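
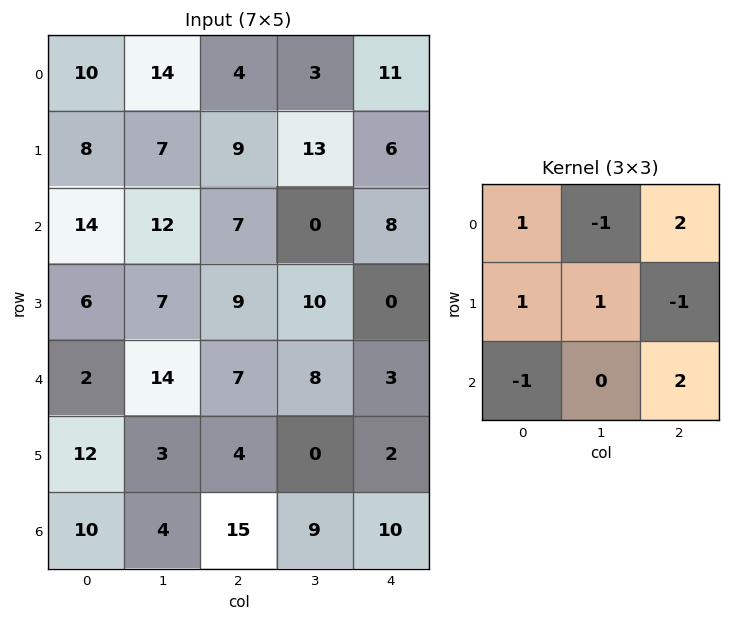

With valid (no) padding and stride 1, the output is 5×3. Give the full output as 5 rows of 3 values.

10 7 48
50 56 -2
32 13 41
22 28 11
33 44 12

Output[0,0]: The receptive field on the input at this output position is [10 14 4 / 8 7 9 / 14 12 7]. Elementwise product with the kernel and sum: 10·1 + 14·-1 + 4·2 + 8·1 + 7·1 + 9·-1 + 14·-1 + 7·2.
Output[0,1]: The receptive field on the input at this output position is [14 4 3 / 7 9 13 / 12 7 0]. Elementwise product with the kernel and sum: 14·1 + 4·-1 + 3·2 + 7·1 + 9·1 + 13·-1 + 12·-1 + 0·2.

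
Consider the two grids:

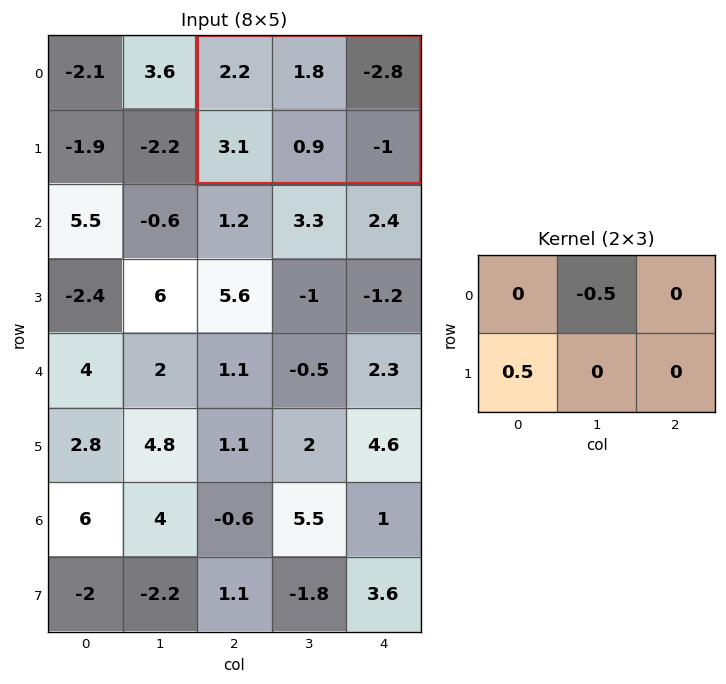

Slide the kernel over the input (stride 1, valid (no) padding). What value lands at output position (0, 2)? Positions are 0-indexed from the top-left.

The receptive field on the input at this output position is [2.2 1.8 -2.8 / 3.1 0.9 -1]. Elementwise product with the kernel and sum: 1.8·-0.5 + 3.1·0.5.

0.65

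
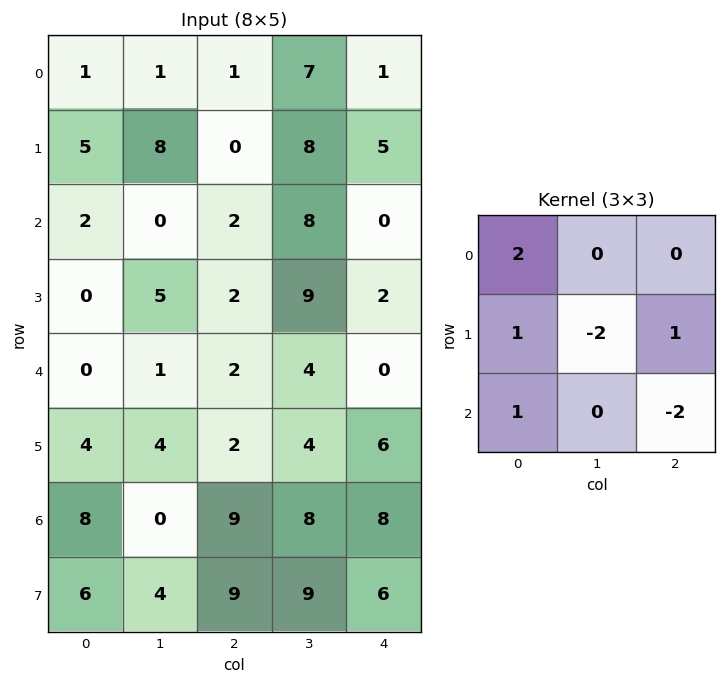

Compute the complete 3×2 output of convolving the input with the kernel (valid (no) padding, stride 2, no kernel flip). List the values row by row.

-11 -7
-8 -8
-12 -3

Output[0,0]: The receptive field on the input at this output position is [1 1 1 / 5 8 0 / 2 0 2]. Elementwise product with the kernel and sum: 1·2 + 5·1 + 8·-2 + 0·1 + 2·1 + 2·-2.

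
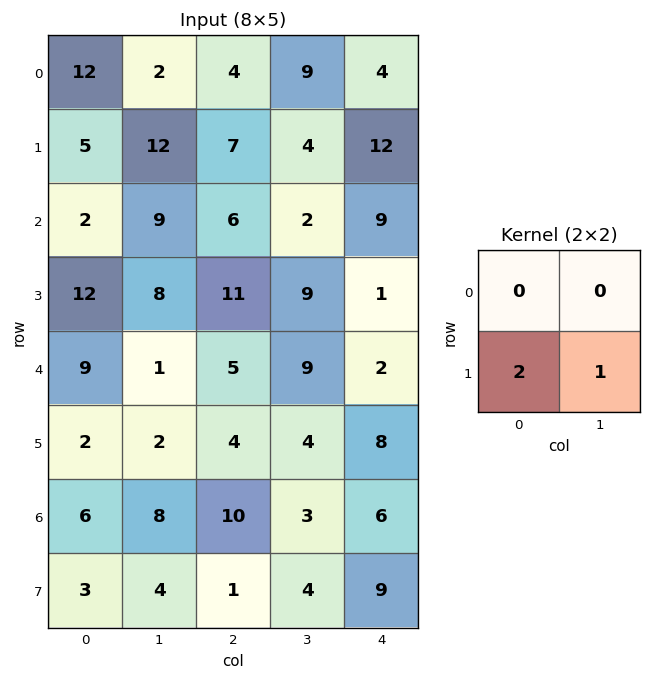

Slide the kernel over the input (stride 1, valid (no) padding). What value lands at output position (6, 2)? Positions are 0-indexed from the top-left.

6

The receptive field on the input at this output position is [10 3 / 1 4]. Elementwise product with the kernel and sum: 1·2 + 4·1.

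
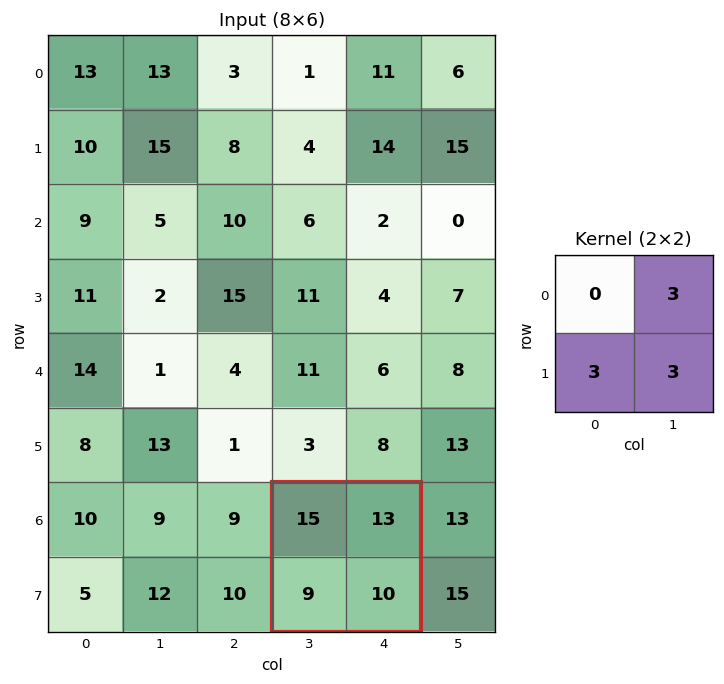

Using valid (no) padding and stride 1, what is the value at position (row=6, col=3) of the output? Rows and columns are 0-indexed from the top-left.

96

The receptive field on the input at this output position is [15 13 / 9 10]. Elementwise product with the kernel and sum: 13·3 + 9·3 + 10·3.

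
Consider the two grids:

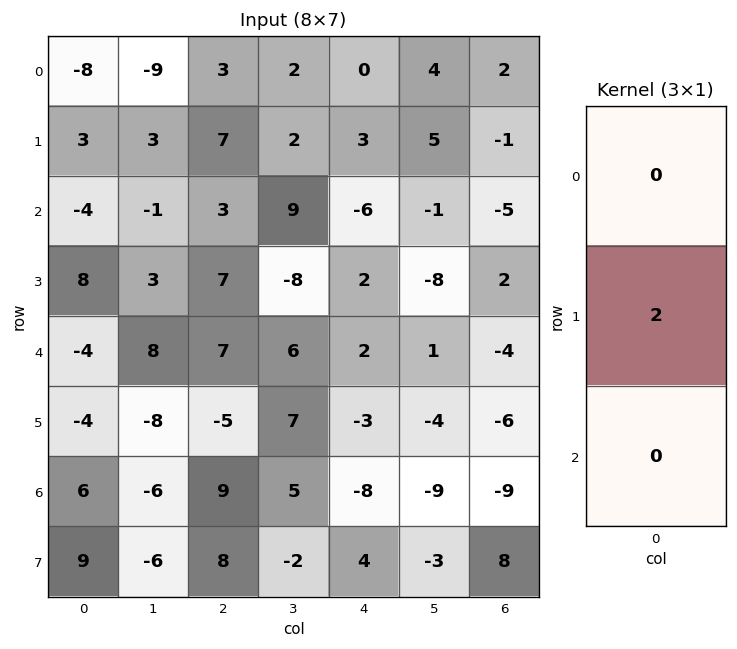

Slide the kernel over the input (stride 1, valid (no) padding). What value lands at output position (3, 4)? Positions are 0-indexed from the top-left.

The receptive field on the input at this output position is [2 / 2 / -3]. Elementwise product with the kernel and sum: 2·2.

4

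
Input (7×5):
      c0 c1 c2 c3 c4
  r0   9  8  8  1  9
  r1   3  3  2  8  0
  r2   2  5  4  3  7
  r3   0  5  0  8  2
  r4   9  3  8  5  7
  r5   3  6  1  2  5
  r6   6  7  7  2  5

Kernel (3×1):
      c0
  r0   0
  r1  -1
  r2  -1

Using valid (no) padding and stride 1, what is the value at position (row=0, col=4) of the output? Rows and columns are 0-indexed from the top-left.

-7

The receptive field on the input at this output position is [9 / 0 / 7]. Elementwise product with the kernel and sum: 0·-1 + 7·-1.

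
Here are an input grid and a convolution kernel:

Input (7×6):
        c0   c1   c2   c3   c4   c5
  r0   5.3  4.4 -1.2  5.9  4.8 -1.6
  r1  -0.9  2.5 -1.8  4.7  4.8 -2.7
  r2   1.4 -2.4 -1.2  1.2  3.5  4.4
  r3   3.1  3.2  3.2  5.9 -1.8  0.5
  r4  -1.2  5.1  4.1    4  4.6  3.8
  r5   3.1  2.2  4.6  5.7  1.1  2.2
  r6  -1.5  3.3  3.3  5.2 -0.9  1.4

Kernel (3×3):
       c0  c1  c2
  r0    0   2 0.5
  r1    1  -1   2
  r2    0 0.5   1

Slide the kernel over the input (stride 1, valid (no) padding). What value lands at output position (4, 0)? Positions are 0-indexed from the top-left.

27.3

The receptive field on the input at this output position is [-1.2 5.1 4.1 / 3.1 2.2 4.6 / -1.5 3.3 3.3]. Elementwise product with the kernel and sum: 5.1·2 + 4.1·0.5 + 3.1·1 + 2.2·-1 + 4.6·2 + 3.3·0.5 + 3.3·1.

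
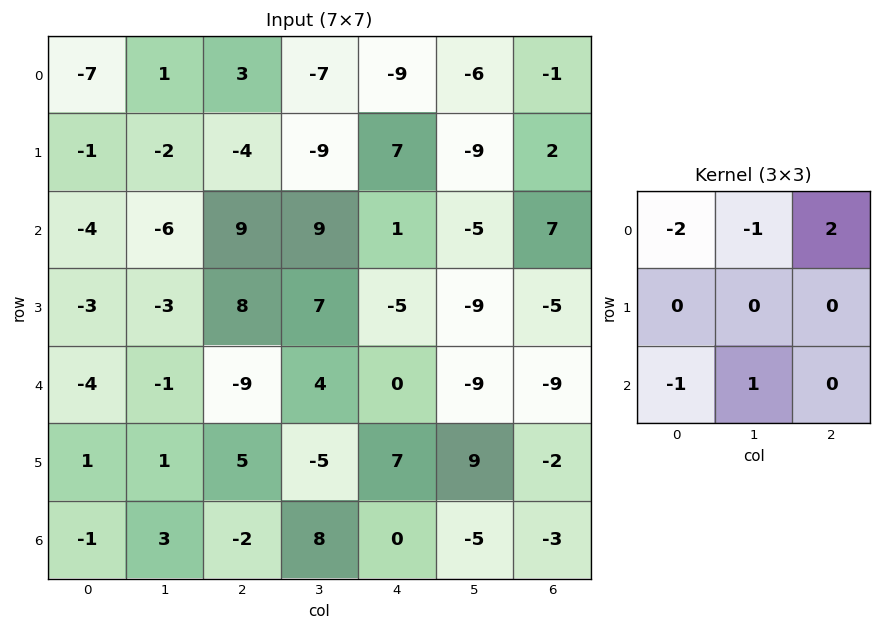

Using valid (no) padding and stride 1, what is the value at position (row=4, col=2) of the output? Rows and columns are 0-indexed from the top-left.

24

The receptive field on the input at this output position is [-9 4 0 / 5 -5 7 / -2 8 0]. Elementwise product with the kernel and sum: -9·-2 + 4·-1 + 0·2 + -2·-1 + 8·1.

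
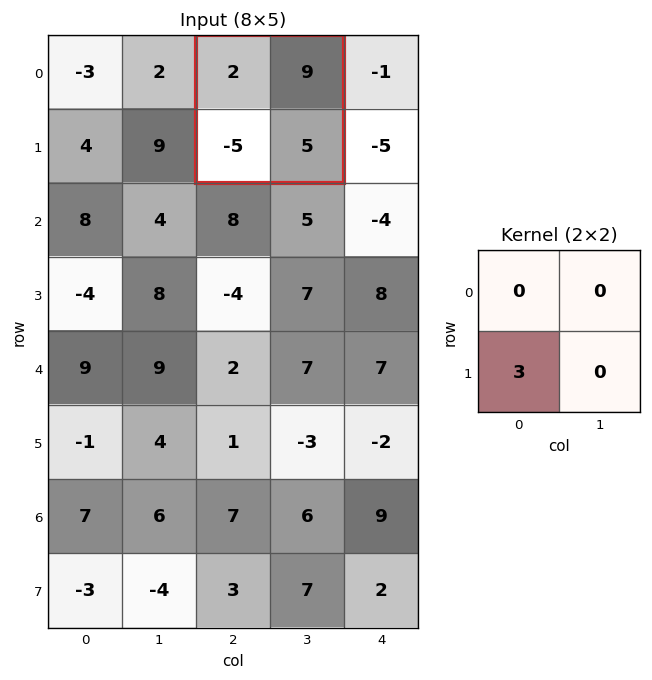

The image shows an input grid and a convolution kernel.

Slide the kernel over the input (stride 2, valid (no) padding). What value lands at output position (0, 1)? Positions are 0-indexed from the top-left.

The receptive field on the input at this output position is [2 9 / -5 5]. Elementwise product with the kernel and sum: -5·3.

-15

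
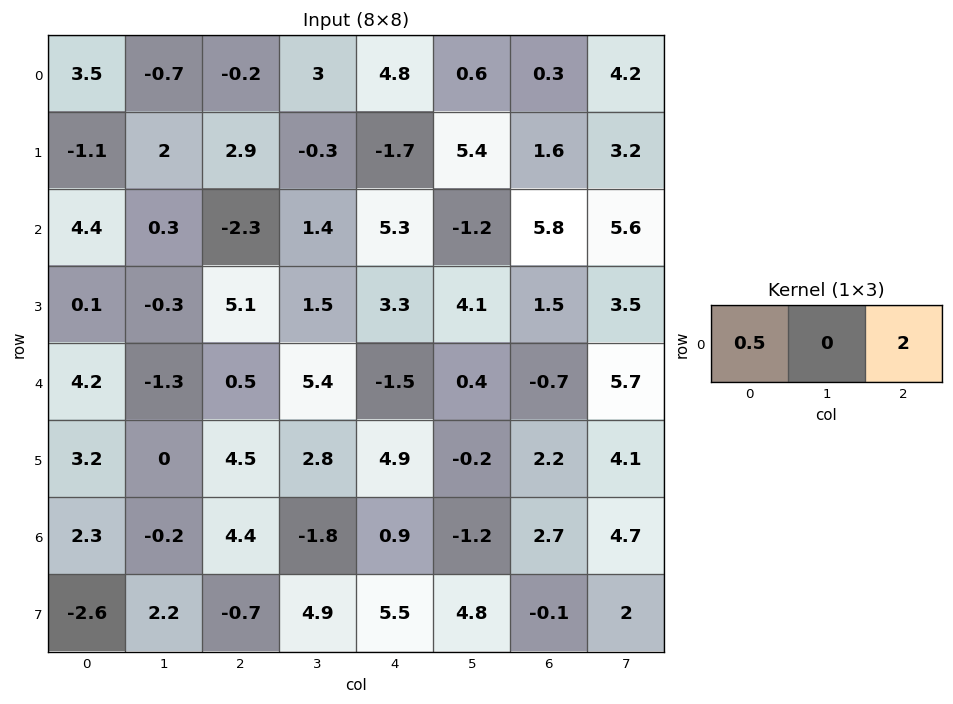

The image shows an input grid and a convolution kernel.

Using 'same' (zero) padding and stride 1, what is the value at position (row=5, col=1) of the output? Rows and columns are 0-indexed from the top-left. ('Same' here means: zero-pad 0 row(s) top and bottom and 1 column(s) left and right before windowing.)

10.6

The receptive field on the zero-padded input at this output position is [3.2 0 4.5]. Elementwise product with the kernel and sum: 3.2·0.5 + 4.5·2.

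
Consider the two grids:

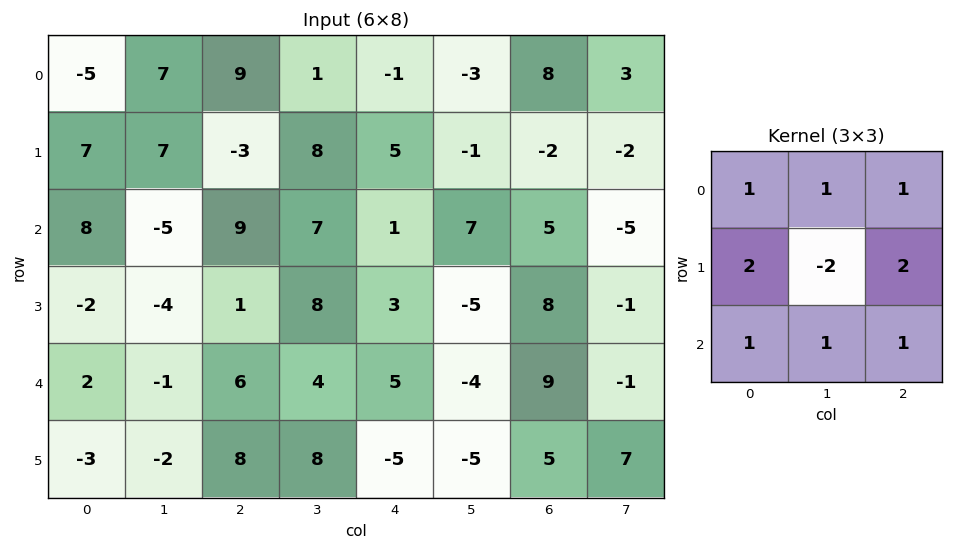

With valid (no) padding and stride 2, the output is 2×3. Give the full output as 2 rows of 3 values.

Output[0,0]: The receptive field on the input at this output position is [-5 7 9 / 7 7 -3 / 8 -5 9]. Elementwise product with the kernel and sum: -5·1 + 7·1 + 9·1 + 7·2 + 7·-2 + -3·2 + 8·1 + -5·1 + 9·1.

17 14 25
25 24 55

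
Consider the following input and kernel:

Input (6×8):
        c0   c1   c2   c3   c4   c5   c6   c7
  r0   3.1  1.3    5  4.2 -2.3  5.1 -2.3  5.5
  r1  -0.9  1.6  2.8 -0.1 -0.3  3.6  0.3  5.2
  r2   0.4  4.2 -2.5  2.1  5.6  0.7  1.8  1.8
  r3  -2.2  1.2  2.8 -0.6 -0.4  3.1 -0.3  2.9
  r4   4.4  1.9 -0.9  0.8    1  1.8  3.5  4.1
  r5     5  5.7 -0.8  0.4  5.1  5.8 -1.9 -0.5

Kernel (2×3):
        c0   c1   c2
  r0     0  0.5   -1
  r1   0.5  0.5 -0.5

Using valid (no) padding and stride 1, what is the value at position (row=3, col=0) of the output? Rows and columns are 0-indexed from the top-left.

1.4

The receptive field on the input at this output position is [-2.2 1.2 2.8 / 4.4 1.9 -0.9]. Elementwise product with the kernel and sum: 1.2·0.5 + 2.8·-1 + 4.4·0.5 + 1.9·0.5 + -0.9·-0.5.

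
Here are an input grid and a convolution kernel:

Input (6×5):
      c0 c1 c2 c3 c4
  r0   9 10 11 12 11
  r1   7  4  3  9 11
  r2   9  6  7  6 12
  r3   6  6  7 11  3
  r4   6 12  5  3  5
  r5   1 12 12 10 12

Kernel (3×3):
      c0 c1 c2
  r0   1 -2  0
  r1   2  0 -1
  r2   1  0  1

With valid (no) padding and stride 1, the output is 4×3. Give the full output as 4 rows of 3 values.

Output[0,0]: The receptive field on the input at this output position is [9 10 11 / 7 4 3 / 9 6 7]. Elementwise product with the kernel and sum: 9·1 + 10·-2 + 7·2 + 3·-1 + 9·1 + 7·1.
Output[0,1]: The receptive field on the input at this output position is [10 11 12 / 4 3 9 / 6 7 6]. Elementwise product with the kernel and sum: 10·1 + 11·-2 + 4·2 + 9·-1 + 6·1 + 6·1.

16 -1 1
23 21 -3
13 8 16
14 35 14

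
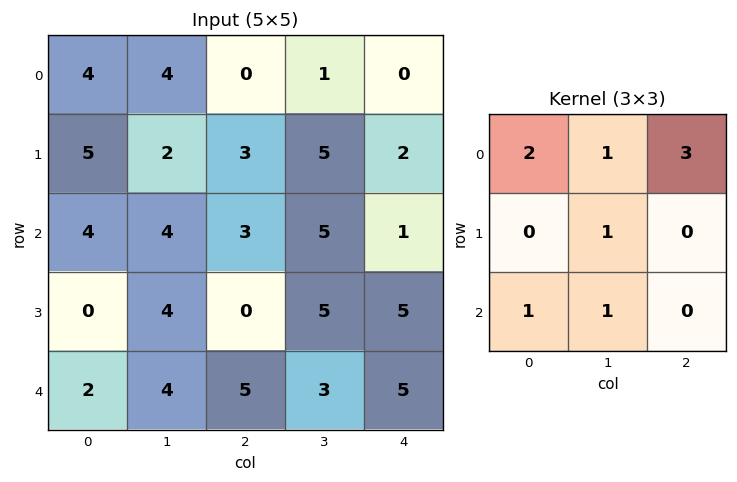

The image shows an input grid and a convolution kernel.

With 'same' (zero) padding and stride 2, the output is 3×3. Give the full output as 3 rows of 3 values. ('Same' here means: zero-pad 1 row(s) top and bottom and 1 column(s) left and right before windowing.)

9 5 7
15 29 23
14 28 20

Output[0,0]: The receptive field on the zero-padded input at this output position is [0 0 0 / 0 4 4 / 0 5 2]. Elementwise product with the kernel and sum: 0·2 + 0·1 + 0·3 + 4·1 + 0·1 + 5·1.
Output[0,1]: The receptive field on the zero-padded input at this output position is [0 0 0 / 4 0 1 / 2 3 5]. Elementwise product with the kernel and sum: 0·2 + 0·1 + 0·3 + 0·1 + 2·1 + 3·1.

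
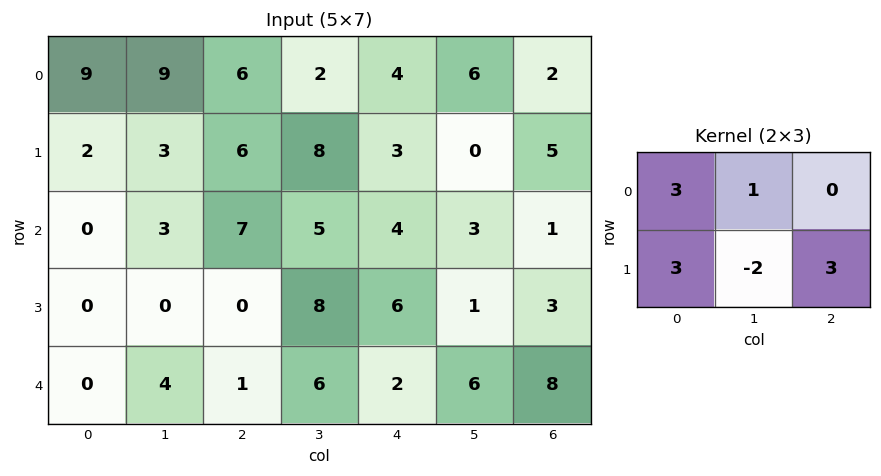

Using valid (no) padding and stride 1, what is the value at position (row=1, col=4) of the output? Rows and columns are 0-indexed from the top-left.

18

The receptive field on the input at this output position is [3 0 5 / 4 3 1]. Elementwise product with the kernel and sum: 3·3 + 0·1 + 4·3 + 3·-2 + 1·3.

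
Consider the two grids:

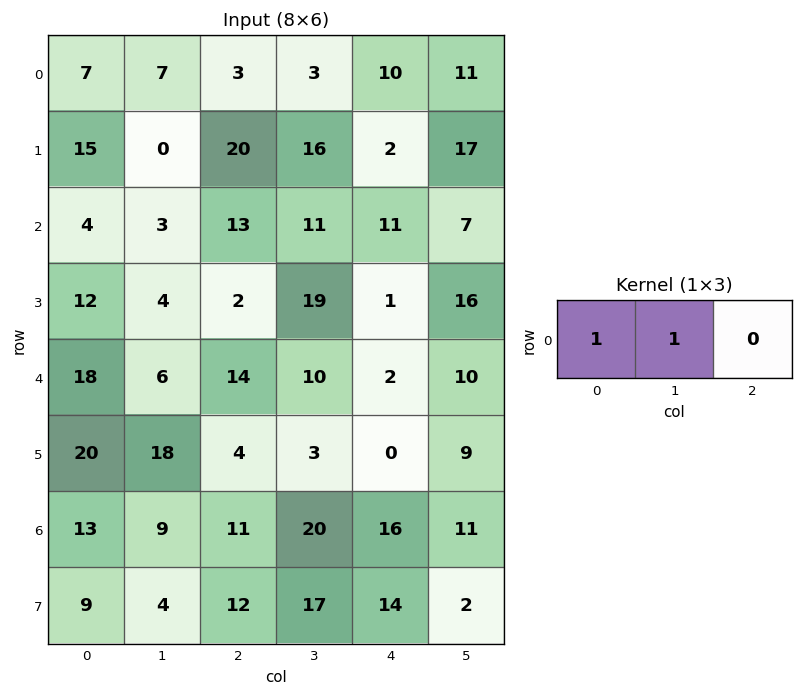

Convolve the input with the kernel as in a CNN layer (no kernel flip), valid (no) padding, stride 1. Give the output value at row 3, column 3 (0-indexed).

The receptive field on the input at this output position is [19 1 16]. Elementwise product with the kernel and sum: 19·1 + 1·1.

20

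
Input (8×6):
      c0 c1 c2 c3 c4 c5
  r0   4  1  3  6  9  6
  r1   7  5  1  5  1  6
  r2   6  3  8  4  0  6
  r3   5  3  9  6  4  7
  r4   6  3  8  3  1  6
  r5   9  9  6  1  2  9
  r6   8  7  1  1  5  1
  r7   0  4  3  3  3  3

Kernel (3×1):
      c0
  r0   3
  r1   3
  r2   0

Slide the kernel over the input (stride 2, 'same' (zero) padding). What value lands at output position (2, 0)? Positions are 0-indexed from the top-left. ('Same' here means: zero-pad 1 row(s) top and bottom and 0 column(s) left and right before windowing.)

The receptive field on the zero-padded input at this output position is [5 / 6 / 9]. Elementwise product with the kernel and sum: 5·3 + 6·3.

33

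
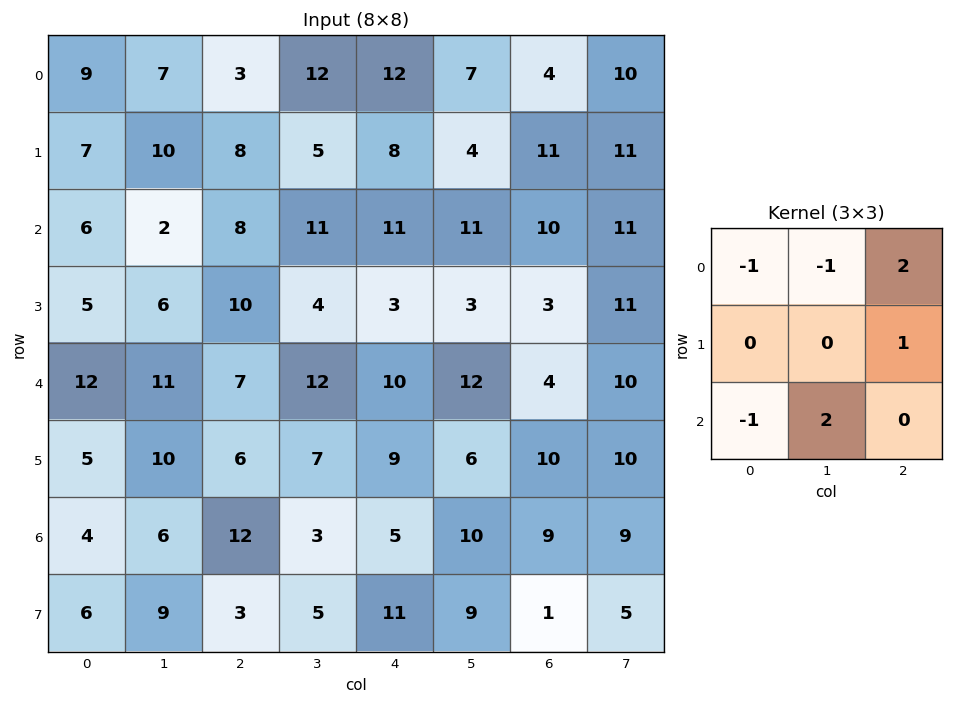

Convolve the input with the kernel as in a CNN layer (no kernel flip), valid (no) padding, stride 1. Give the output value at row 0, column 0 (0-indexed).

The receptive field on the input at this output position is [9 7 3 / 7 10 8 / 6 2 8]. Elementwise product with the kernel and sum: 9·-1 + 7·-1 + 3·2 + 8·1 + 6·-1 + 2·2.

-4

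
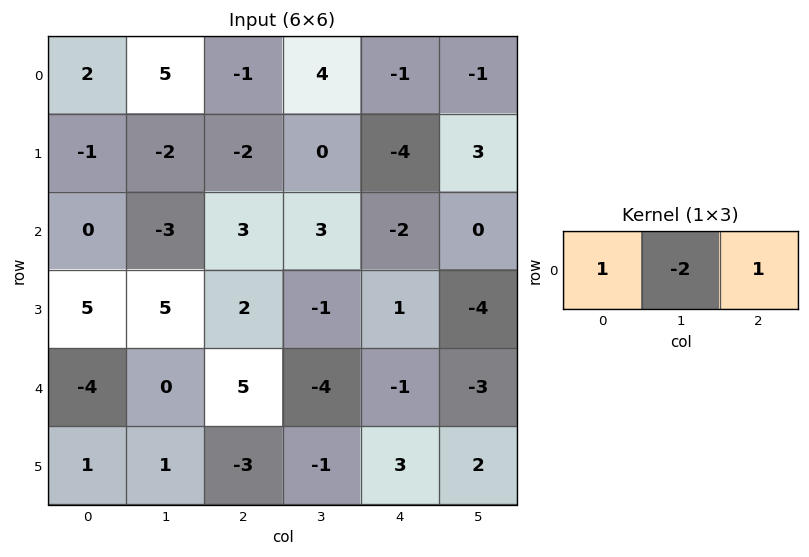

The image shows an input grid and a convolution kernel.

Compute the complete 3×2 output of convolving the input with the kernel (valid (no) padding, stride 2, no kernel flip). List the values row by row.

Output[0,0]: The receptive field on the input at this output position is [2 5 -1]. Elementwise product with the kernel and sum: 2·1 + 5·-2 + -1·1.

-9 -10
9 -5
1 12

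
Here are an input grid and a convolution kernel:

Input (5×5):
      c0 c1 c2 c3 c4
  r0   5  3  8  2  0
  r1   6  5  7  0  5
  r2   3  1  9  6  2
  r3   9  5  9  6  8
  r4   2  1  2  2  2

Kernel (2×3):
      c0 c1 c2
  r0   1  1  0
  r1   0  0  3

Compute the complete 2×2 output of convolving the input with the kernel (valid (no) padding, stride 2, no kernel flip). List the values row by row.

29 25
31 39

Output[0,0]: The receptive field on the input at this output position is [5 3 8 / 6 5 7]. Elementwise product with the kernel and sum: 5·1 + 3·1 + 7·3.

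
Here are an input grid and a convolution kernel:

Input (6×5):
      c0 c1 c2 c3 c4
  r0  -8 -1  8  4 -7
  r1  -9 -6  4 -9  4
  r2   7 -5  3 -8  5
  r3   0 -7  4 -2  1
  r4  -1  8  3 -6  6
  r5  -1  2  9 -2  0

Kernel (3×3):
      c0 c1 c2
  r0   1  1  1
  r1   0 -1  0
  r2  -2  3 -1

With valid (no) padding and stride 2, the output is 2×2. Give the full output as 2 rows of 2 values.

Output[0,0]: The receptive field on the input at this output position is [-8 -1 8 / -9 -6 4 / 7 -5 3]. Elementwise product with the kernel and sum: -8·1 + -1·1 + 8·1 + -6·-1 + 7·-2 + -5·3 + 3·-1.

-27 -21
35 -28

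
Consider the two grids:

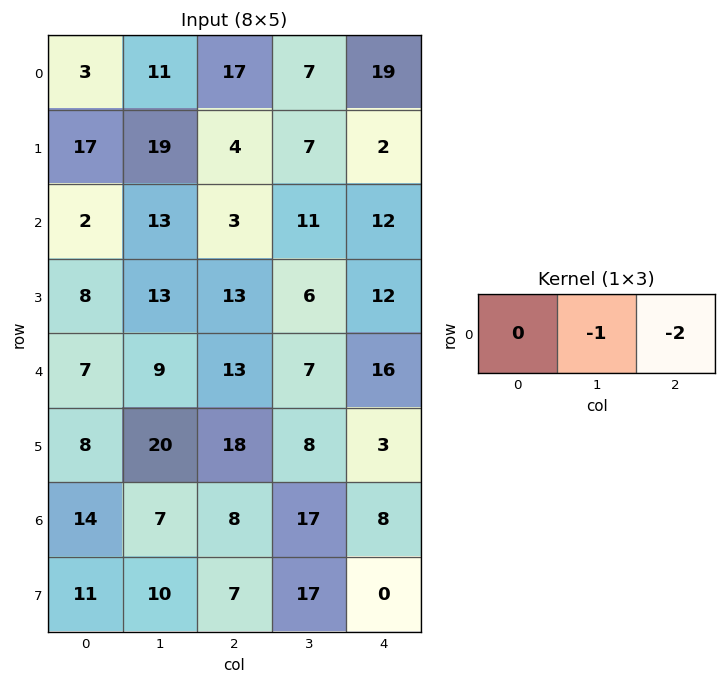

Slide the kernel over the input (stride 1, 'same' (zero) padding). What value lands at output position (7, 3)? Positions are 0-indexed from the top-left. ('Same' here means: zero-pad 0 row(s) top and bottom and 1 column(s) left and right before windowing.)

The receptive field on the zero-padded input at this output position is [7 17 0]. Elementwise product with the kernel and sum: 17·-1 + 0·-2.

-17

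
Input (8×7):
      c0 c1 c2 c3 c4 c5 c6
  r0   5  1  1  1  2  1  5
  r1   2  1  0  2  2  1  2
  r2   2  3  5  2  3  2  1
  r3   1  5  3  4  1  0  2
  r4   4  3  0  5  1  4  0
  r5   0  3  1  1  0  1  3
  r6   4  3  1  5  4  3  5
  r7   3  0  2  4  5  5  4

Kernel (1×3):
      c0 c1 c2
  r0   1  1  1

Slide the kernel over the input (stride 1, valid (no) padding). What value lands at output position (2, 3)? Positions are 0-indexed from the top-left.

The receptive field on the input at this output position is [2 3 2]. Elementwise product with the kernel and sum: 2·1 + 3·1 + 2·1.

7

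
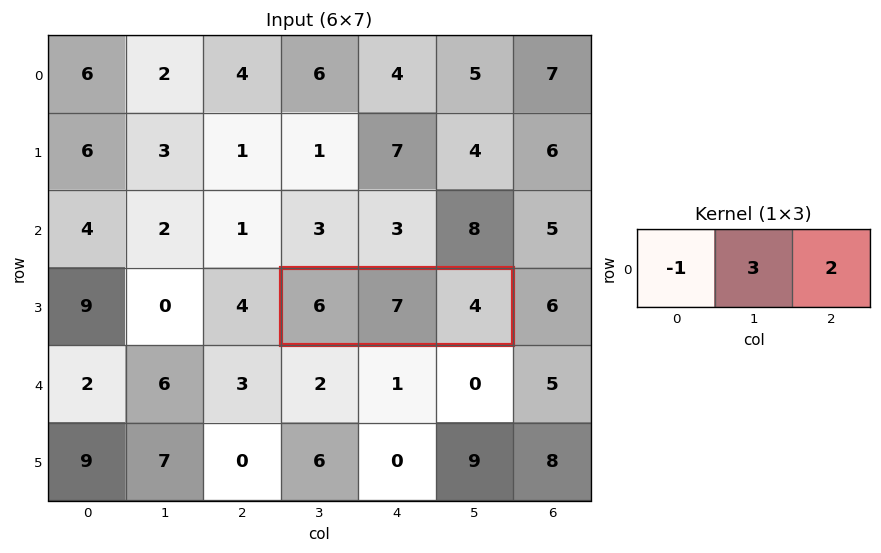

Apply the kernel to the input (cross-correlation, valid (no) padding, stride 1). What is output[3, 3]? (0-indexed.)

The receptive field on the input at this output position is [6 7 4]. Elementwise product with the kernel and sum: 6·-1 + 7·3 + 4·2.

23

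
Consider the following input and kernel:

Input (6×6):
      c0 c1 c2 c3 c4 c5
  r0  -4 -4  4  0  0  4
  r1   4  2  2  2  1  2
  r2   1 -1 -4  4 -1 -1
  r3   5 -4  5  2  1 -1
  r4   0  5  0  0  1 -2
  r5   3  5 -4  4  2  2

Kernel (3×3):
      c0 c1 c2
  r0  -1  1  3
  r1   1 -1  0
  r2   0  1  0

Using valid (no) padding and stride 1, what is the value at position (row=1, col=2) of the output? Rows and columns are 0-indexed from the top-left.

The receptive field on the input at this output position is [2 2 1 / -4 4 -1 / 5 2 1]. Elementwise product with the kernel and sum: 2·-1 + 2·1 + 1·3 + -4·1 + 4·-1 + 2·1.

-3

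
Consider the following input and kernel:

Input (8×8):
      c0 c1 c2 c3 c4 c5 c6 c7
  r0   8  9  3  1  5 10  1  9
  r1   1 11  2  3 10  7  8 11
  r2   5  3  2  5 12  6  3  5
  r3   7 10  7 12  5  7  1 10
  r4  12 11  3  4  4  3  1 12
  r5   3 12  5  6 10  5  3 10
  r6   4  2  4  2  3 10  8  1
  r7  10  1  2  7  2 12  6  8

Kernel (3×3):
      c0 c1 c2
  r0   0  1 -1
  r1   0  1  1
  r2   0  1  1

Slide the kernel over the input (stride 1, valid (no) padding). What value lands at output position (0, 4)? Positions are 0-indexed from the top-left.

The receptive field on the input at this output position is [5 10 1 / 10 7 8 / 12 6 3]. Elementwise product with the kernel and sum: 10·1 + 1·-1 + 7·1 + 8·1 + 6·1 + 3·1.

33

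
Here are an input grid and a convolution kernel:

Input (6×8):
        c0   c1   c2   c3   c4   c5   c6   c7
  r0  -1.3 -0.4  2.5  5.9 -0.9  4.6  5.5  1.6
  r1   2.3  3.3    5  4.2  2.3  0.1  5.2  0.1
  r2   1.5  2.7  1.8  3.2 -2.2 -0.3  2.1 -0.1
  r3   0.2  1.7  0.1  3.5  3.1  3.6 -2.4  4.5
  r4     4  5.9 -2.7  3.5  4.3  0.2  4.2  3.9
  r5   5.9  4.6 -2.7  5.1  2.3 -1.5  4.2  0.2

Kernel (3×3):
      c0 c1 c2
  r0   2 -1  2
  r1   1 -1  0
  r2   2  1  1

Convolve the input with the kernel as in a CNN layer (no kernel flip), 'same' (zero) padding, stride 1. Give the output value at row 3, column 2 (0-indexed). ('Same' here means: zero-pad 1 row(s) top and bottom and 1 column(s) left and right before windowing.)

24.2

The receptive field on the zero-padded input at this output position is [2.7 1.8 3.2 / 1.7 0.1 3.5 / 5.9 -2.7 3.5]. Elementwise product with the kernel and sum: 2.7·2 + 1.8·-1 + 3.2·2 + 1.7·1 + 0.1·-1 + 5.9·2 + -2.7·1 + 3.5·1.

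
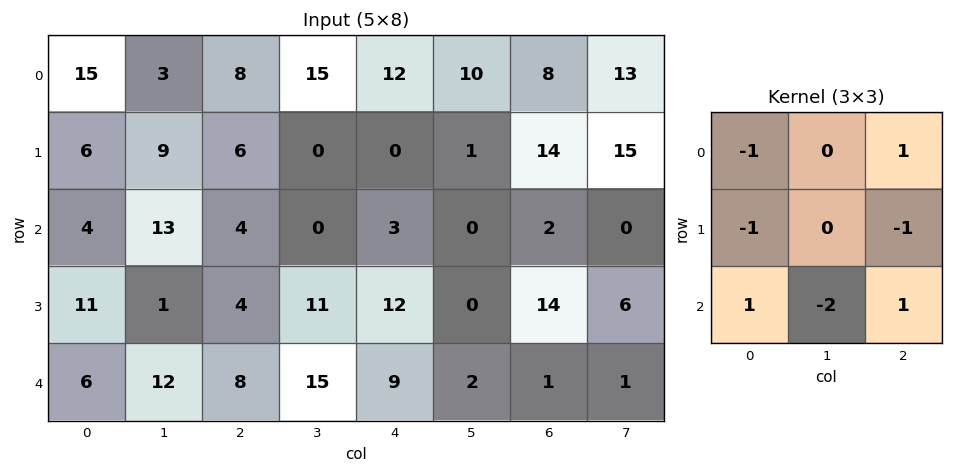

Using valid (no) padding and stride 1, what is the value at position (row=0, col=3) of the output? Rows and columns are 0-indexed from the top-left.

The receptive field on the input at this output position is [15 12 10 / 0 0 1 / 0 3 0]. Elementwise product with the kernel and sum: 15·-1 + 10·1 + 0·-1 + 1·-1 + 0·1 + 3·-2 + 0·1.

-12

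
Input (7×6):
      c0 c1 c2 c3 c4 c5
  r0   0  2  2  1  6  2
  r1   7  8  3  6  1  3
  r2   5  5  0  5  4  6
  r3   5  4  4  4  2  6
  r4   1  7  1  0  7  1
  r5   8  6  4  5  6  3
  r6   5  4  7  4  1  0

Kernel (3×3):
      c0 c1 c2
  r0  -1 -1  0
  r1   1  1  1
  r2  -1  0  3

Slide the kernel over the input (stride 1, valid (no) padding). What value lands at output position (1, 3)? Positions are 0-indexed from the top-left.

The receptive field on the input at this output position is [6 1 3 / 5 4 6 / 4 2 6]. Elementwise product with the kernel and sum: 6·-1 + 1·-1 + 5·1 + 4·1 + 6·1 + 4·-1 + 6·3.

22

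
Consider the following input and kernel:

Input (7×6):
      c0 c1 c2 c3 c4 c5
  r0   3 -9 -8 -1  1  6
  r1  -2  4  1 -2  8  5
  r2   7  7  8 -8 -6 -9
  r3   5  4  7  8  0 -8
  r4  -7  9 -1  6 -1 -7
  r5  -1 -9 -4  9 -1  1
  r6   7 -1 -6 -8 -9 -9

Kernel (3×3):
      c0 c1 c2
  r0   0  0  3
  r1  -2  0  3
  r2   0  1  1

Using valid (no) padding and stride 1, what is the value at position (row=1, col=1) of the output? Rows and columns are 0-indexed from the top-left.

The receptive field on the input at this output position is [4 1 -2 / 7 8 -8 / 4 7 8]. Elementwise product with the kernel and sum: -2·3 + 7·-2 + -8·3 + 7·1 + 8·1.

-29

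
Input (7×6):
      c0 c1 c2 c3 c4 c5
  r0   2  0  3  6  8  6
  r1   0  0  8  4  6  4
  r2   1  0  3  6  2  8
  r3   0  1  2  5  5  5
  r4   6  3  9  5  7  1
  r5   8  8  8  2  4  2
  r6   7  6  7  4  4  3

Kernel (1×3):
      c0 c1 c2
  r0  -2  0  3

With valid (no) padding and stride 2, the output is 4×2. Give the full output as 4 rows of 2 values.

Output[0,0]: The receptive field on the input at this output position is [2 0 3]. Elementwise product with the kernel and sum: 2·-2 + 3·3.
Output[0,1]: The receptive field on the input at this output position is [3 6 8]. Elementwise product with the kernel and sum: 3·-2 + 8·3.

5 18
7 0
15 3
7 -2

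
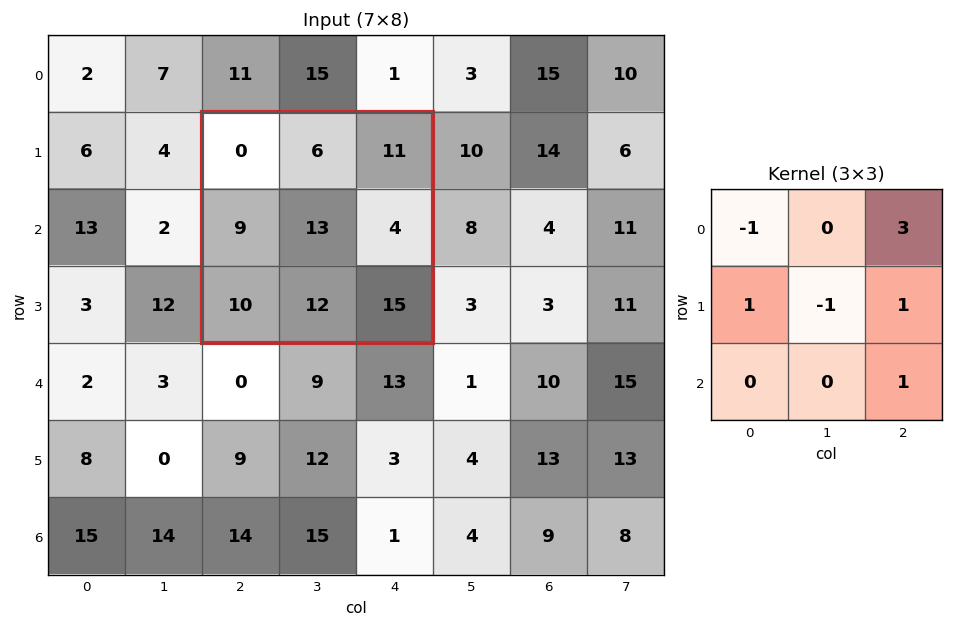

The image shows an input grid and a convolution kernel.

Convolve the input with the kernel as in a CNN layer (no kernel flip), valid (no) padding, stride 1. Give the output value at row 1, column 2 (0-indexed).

48

The receptive field on the input at this output position is [0 6 11 / 9 13 4 / 10 12 15]. Elementwise product with the kernel and sum: 0·-1 + 11·3 + 9·1 + 13·-1 + 4·1 + 15·1.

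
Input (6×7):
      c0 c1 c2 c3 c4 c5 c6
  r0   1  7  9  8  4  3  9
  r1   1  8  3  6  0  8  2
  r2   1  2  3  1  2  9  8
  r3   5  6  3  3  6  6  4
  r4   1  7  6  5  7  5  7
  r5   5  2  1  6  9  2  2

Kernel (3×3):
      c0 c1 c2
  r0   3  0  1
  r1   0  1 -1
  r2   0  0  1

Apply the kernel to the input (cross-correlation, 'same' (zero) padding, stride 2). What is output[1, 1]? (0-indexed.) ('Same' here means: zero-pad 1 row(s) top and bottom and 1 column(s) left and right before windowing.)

35

The receptive field on the zero-padded input at this output position is [8 3 6 / 2 3 1 / 6 3 3]. Elementwise product with the kernel and sum: 8·3 + 6·1 + 3·1 + 1·-1 + 3·1.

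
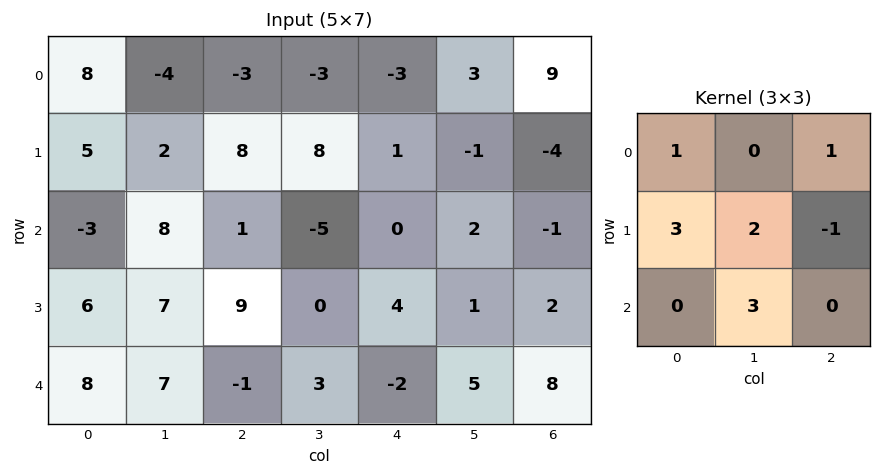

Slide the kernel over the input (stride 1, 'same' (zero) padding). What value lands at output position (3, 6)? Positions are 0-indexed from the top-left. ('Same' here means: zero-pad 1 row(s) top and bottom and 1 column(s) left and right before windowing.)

33

The receptive field on the zero-padded input at this output position is [2 -1 0 / 1 2 0 / 5 8 0]. Elementwise product with the kernel and sum: 2·1 + 0·1 + 1·3 + 2·2 + 0·-1 + 8·3.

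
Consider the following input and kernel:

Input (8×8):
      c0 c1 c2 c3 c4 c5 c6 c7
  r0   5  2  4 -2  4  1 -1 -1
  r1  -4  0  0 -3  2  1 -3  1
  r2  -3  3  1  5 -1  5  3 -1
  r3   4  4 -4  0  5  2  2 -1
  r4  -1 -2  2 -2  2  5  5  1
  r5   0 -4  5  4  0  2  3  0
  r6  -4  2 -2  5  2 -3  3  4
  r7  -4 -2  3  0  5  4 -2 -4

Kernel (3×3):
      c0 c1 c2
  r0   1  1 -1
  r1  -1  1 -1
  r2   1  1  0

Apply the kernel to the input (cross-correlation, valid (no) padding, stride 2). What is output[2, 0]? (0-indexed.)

The receptive field on the input at this output position is [-1 -2 2 / 0 -4 5 / -4 2 -2]. Elementwise product with the kernel and sum: -1·1 + -2·1 + 2·-1 + 0·-1 + -4·1 + 5·-1 + -4·1 + 2·1.

-16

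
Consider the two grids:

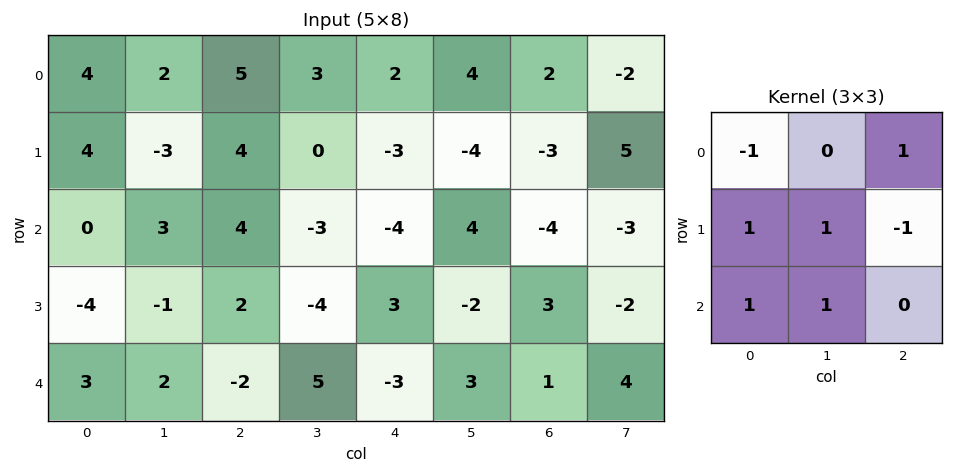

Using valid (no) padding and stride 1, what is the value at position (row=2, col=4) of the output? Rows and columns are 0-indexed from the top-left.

The receptive field on the input at this output position is [-4 4 -4 / 3 -2 3 / -3 3 1]. Elementwise product with the kernel and sum: -4·-1 + -4·1 + 3·1 + -2·1 + 3·-1 + -3·1 + 3·1.

-2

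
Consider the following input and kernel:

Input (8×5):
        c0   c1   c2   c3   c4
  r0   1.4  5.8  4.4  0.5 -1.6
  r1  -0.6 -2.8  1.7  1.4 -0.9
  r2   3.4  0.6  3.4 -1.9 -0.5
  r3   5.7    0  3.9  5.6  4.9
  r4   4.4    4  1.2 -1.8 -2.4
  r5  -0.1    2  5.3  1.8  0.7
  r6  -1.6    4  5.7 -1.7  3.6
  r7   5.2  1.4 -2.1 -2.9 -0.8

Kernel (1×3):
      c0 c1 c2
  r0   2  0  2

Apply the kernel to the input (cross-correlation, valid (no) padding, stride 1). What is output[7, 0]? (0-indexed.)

The receptive field on the input at this output position is [5.2 1.4 -2.1]. Elementwise product with the kernel and sum: 5.2·2 + -2.1·2.

6.2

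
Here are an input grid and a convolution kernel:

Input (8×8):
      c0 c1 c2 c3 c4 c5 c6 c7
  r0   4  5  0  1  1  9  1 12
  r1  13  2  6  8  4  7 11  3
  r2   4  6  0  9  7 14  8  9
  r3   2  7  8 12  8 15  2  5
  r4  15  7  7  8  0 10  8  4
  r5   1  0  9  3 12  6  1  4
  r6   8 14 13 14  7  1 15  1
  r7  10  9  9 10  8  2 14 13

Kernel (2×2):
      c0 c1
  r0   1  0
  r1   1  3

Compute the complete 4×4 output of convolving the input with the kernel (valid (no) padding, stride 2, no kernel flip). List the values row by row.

Output[0,0]: The receptive field on the input at this output position is [4 5 / 13 2]. Elementwise product with the kernel and sum: 4·1 + 13·1 + 2·3.
Output[0,1]: The receptive field on the input at this output position is [0 1 / 6 8]. Elementwise product with the kernel and sum: 0·1 + 6·1 + 8·3.

23 30 26 21
27 44 60 25
16 25 30 21
45 52 21 68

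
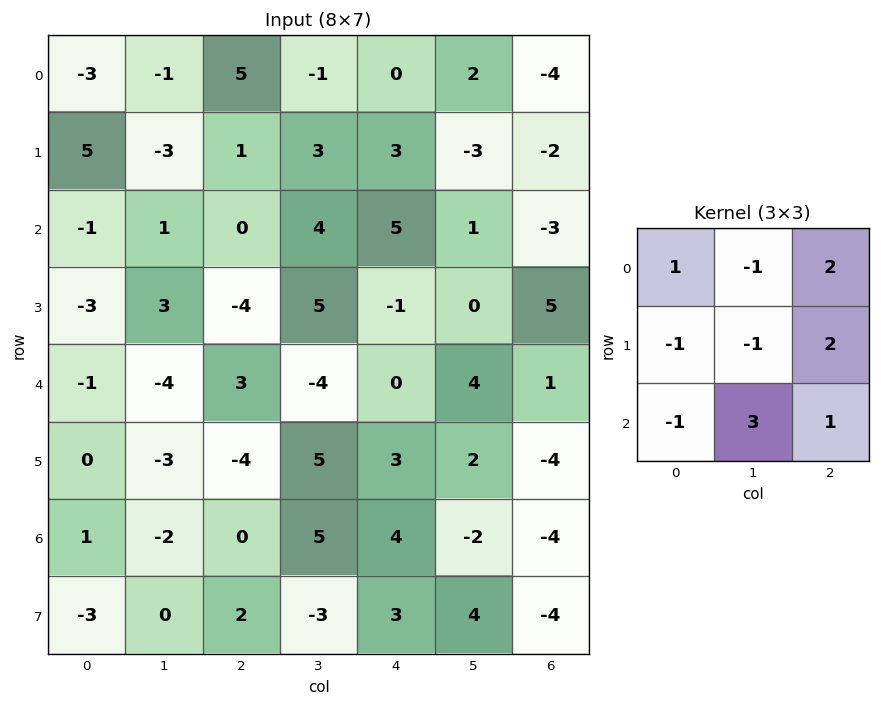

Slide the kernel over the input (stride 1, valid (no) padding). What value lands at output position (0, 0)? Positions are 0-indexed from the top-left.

The receptive field on the input at this output position is [-3 -1 5 / 5 -3 1 / -1 1 0]. Elementwise product with the kernel and sum: -3·1 + -1·-1 + 5·2 + 5·-1 + -3·-1 + 1·2 + -1·-1 + 1·3 + 0·1.

12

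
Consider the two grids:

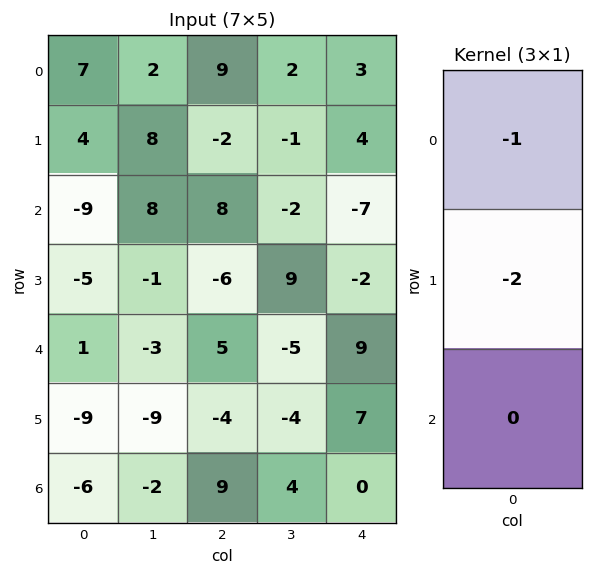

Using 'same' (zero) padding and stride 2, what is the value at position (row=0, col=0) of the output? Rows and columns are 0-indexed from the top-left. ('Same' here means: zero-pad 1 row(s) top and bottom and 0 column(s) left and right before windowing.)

-14

The receptive field on the zero-padded input at this output position is [0 / 7 / 4]. Elementwise product with the kernel and sum: 0·-1 + 7·-2.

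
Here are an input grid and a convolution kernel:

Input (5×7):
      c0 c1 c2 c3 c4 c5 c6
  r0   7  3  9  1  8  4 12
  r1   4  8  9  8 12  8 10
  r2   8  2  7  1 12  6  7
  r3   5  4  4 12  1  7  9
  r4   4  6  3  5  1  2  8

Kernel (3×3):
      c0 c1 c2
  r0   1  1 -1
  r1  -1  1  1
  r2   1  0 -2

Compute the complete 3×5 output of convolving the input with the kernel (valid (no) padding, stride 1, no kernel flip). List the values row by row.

Output[0,0]: The receptive field on the input at this output position is [7 3 9 / 4 8 9 / 8 2 7]. Elementwise product with the kernel and sum: 7·1 + 3·1 + 9·-1 + 4·-1 + 8·1 + 9·1 + 8·1 + 7·-2.

8 20 -4 6 4
1 -5 13 27 -6
4 16 6 4 11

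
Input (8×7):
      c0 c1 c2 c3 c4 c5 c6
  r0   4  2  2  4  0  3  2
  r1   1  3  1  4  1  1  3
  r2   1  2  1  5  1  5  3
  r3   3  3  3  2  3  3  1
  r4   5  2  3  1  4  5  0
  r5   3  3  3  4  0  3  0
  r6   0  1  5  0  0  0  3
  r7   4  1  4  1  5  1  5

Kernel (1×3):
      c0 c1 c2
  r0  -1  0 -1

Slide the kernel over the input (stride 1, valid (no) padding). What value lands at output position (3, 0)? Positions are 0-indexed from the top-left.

The receptive field on the input at this output position is [3 3 3]. Elementwise product with the kernel and sum: 3·-1 + 3·-1.

-6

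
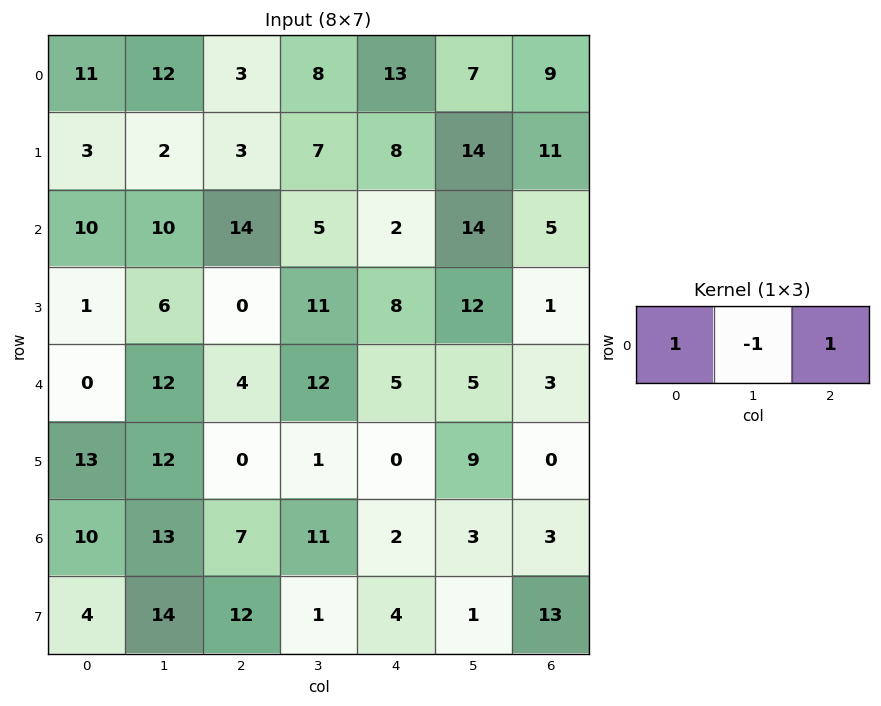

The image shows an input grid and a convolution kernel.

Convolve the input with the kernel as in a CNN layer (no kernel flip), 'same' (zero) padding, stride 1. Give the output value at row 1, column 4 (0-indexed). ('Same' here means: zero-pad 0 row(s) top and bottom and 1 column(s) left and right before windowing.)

13

The receptive field on the zero-padded input at this output position is [7 8 14]. Elementwise product with the kernel and sum: 7·1 + 8·-1 + 14·1.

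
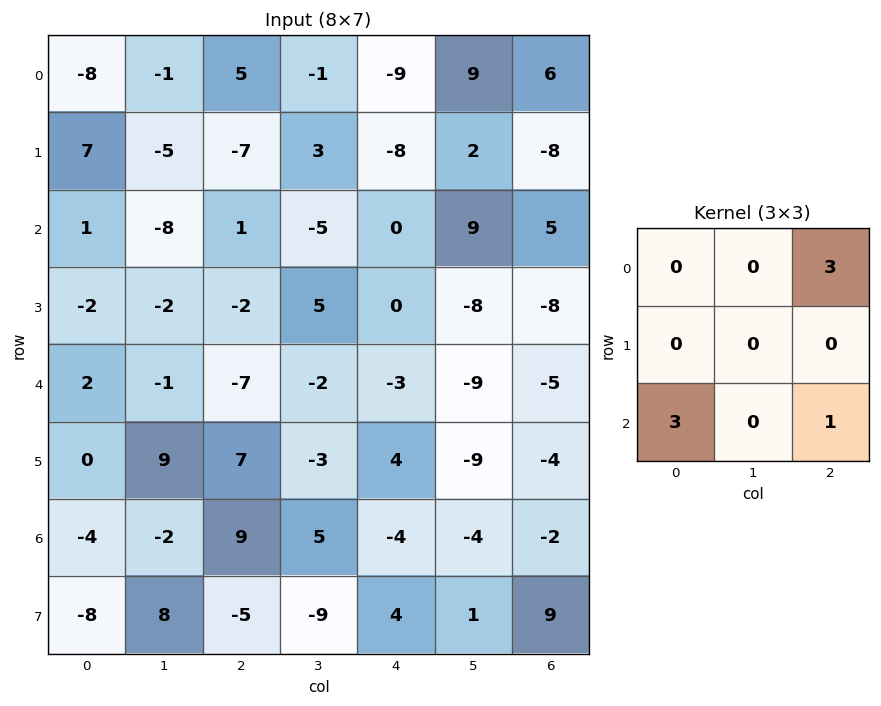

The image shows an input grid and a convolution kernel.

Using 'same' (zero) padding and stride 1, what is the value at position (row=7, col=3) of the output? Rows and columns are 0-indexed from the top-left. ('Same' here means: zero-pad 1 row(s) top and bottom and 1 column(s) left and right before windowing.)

-12

The receptive field on the zero-padded input at this output position is [9 5 -4 / -5 -9 4 / 0 0 0]. Elementwise product with the kernel and sum: -4·3 + 0·3 + 0·1.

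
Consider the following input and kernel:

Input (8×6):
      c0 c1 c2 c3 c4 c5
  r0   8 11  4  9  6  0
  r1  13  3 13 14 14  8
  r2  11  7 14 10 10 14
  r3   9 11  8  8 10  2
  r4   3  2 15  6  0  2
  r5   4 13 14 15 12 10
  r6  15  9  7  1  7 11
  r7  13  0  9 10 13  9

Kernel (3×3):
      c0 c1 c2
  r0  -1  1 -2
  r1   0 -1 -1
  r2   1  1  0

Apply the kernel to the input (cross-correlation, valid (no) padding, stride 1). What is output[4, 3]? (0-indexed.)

The receptive field on the input at this output position is [6 0 2 / 15 12 10 / 1 7 11]. Elementwise product with the kernel and sum: 6·-1 + 0·1 + 2·-2 + 12·-1 + 10·-1 + 1·1 + 7·1.

-24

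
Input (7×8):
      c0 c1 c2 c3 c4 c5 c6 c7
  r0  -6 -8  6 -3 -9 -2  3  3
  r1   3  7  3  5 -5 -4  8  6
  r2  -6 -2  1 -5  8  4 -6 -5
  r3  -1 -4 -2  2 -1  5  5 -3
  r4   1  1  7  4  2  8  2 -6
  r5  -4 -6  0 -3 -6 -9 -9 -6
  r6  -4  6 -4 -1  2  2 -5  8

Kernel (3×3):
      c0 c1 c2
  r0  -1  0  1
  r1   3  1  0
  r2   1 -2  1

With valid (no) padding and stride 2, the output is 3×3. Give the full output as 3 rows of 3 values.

Output[0,0]: The receptive field on the input at this output position is [-6 -8 6 / 3 7 3 / -6 -2 1]. Elementwise product with the kernel and sum: -6·-1 + 6·1 + 3·3 + 7·1 + -6·1 + -2·-2 + 1·1.
Output[0,1]: The receptive field on the input at this output position is [6 -3 -9 / 3 5 -5 / 1 -5 8]. Elementwise product with the kernel and sum: 6·-1 + -9·1 + 3·3 + 5·1 + 1·1 + -5·-2 + 8·1.

27 18 -13
6 4 -24
-32 -8 -34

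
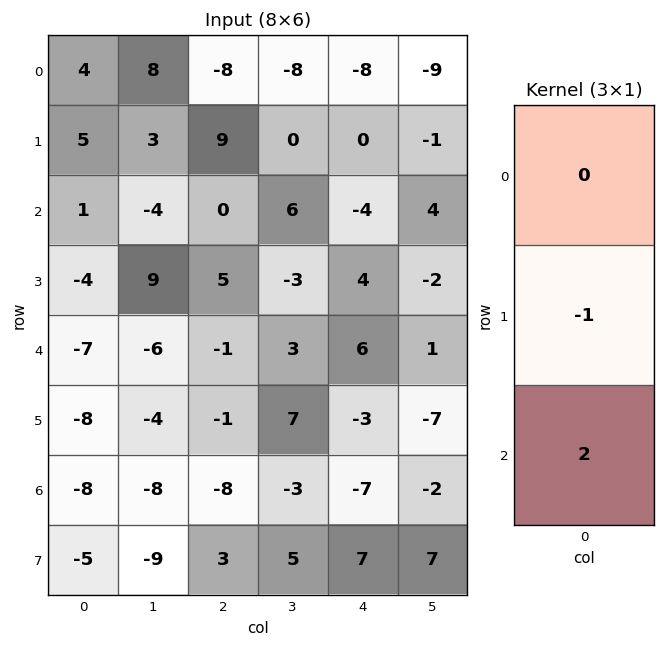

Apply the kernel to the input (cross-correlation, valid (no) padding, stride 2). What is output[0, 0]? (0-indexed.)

The receptive field on the input at this output position is [4 / 5 / 1]. Elementwise product with the kernel and sum: 5·-1 + 1·2.

-3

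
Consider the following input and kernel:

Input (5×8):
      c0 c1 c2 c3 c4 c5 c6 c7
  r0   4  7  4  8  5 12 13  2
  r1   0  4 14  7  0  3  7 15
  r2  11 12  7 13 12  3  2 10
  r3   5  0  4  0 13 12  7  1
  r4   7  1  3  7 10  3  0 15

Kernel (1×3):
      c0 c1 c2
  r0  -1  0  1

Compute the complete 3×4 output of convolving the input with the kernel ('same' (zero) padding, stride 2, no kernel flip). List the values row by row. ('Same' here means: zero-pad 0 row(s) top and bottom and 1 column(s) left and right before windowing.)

Output[0,0]: The receptive field on the zero-padded input at this output position is [0 4 7]. Elementwise product with the kernel and sum: 0·-1 + 7·1.

7 1 4 -10
12 1 -10 7
1 6 -4 12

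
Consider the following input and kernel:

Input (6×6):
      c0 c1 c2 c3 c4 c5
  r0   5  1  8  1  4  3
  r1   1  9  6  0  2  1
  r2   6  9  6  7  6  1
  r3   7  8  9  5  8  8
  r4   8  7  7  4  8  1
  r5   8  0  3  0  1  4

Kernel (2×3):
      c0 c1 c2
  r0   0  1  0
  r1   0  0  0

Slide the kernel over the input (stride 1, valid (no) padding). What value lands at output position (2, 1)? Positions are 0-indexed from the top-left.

6

The receptive field on the input at this output position is [9 6 7 / 8 9 5]. Elementwise product with the kernel and sum: 6·1.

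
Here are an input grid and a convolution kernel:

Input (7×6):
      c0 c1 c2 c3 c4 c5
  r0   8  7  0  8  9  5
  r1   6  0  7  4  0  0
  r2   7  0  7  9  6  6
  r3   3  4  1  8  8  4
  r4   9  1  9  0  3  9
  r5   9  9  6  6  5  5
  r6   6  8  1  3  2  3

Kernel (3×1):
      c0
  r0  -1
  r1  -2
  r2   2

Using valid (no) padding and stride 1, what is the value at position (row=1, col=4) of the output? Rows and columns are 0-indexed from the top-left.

4

The receptive field on the input at this output position is [0 / 6 / 8]. Elementwise product with the kernel and sum: 0·-1 + 6·-2 + 8·2.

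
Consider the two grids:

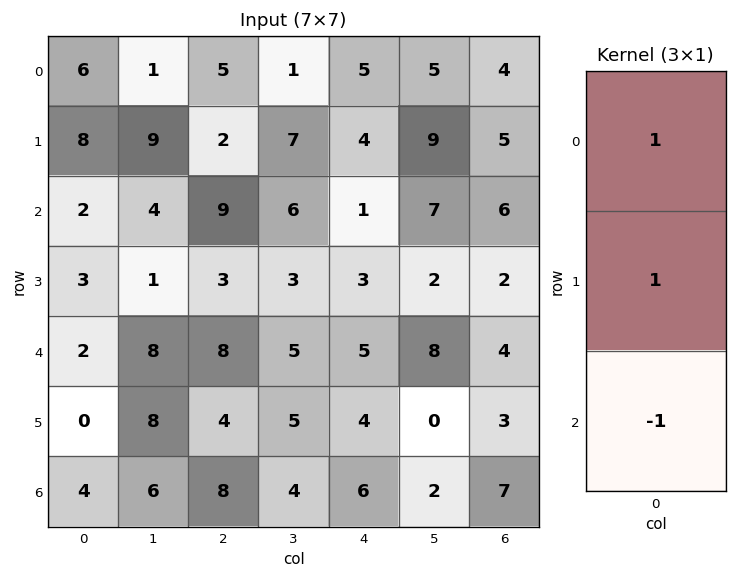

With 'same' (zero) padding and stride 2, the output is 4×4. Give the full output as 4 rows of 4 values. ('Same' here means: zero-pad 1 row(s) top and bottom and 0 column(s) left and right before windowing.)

Output[0,0]: The receptive field on the zero-padded input at this output position is [0 / 6 / 8]. Elementwise product with the kernel and sum: 0·1 + 6·1 + 8·-1.
Output[0,1]: The receptive field on the zero-padded input at this output position is [0 / 5 / 2]. Elementwise product with the kernel and sum: 0·1 + 5·1 + 2·-1.

-2 3 1 -1
7 8 2 9
5 7 4 3
4 12 10 10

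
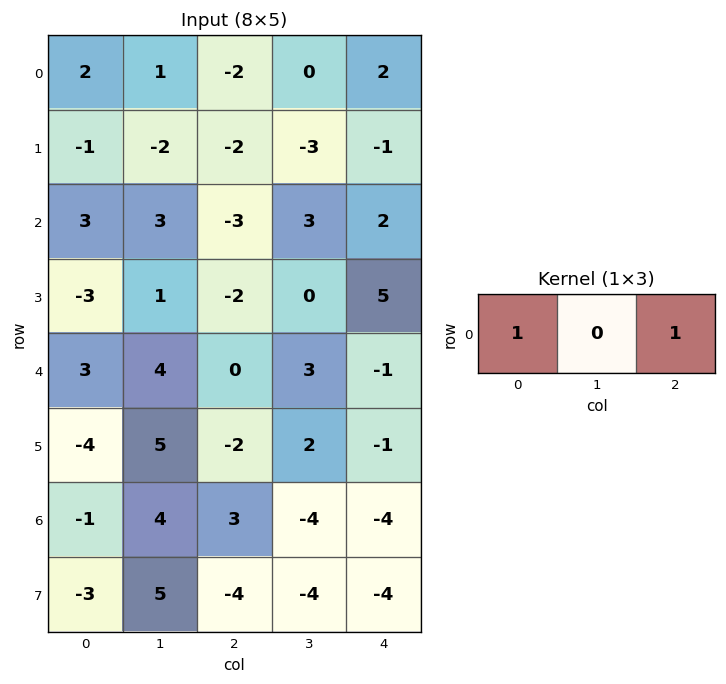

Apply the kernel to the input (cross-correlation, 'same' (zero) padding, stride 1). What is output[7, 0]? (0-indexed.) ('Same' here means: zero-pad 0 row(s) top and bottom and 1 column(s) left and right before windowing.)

5

The receptive field on the zero-padded input at this output position is [0 -3 5]. Elementwise product with the kernel and sum: 0·1 + 5·1.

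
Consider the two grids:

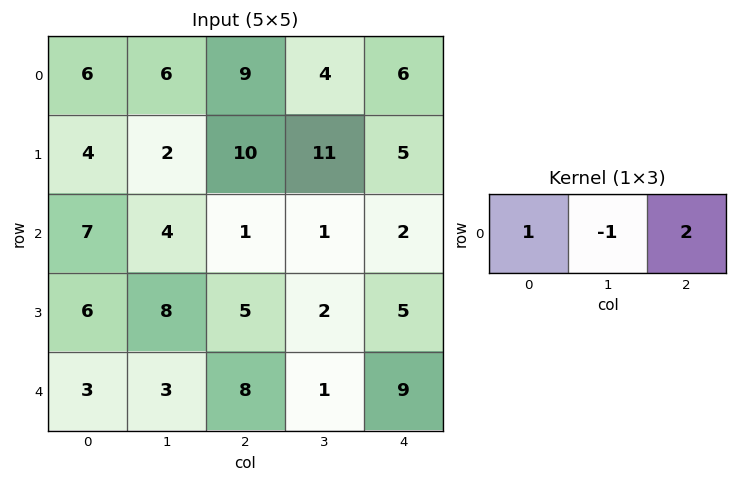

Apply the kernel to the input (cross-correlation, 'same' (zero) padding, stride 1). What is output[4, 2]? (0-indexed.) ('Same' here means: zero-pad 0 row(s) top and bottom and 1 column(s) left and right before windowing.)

-3

The receptive field on the zero-padded input at this output position is [3 8 1]. Elementwise product with the kernel and sum: 3·1 + 8·-1 + 1·2.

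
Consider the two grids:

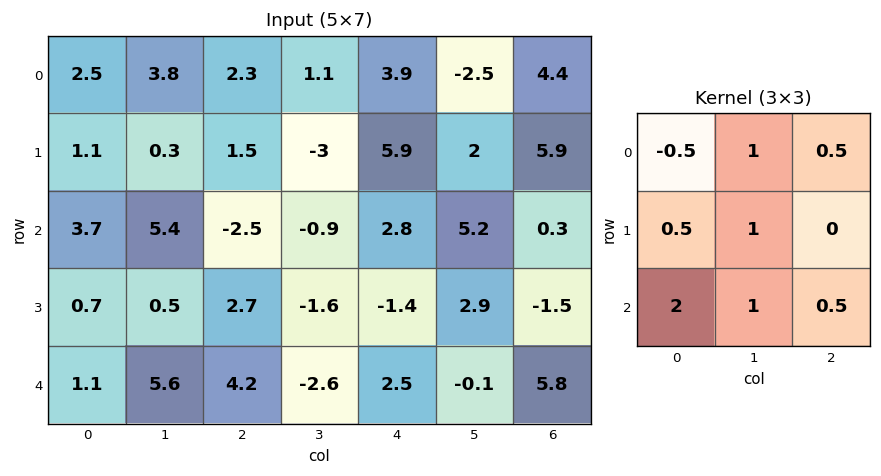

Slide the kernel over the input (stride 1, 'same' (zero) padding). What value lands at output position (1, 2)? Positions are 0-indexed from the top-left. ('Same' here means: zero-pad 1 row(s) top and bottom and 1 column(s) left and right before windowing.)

10.45

The receptive field on the zero-padded input at this output position is [3.8 2.3 1.1 / 0.3 1.5 -3 / 5.4 -2.5 -0.9]. Elementwise product with the kernel and sum: 3.8·-0.5 + 2.3·1 + 1.1·0.5 + 0.3·0.5 + 1.5·1 + 5.4·2 + -2.5·1 + -0.9·0.5.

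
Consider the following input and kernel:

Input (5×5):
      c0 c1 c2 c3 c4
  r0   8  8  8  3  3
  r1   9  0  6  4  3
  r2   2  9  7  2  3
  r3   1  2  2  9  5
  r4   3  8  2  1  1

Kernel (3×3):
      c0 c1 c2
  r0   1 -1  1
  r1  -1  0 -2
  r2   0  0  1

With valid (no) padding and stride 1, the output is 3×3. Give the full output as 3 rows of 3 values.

Output[0,0]: The receptive field on the input at this output position is [8 8 8 / 9 0 6 / 2 9 7]. Elementwise product with the kernel and sum: 8·1 + 8·-1 + 8·1 + 9·-1 + 6·-2 + 7·1.

-6 -3 -1
1 -6 -3
-3 -15 -3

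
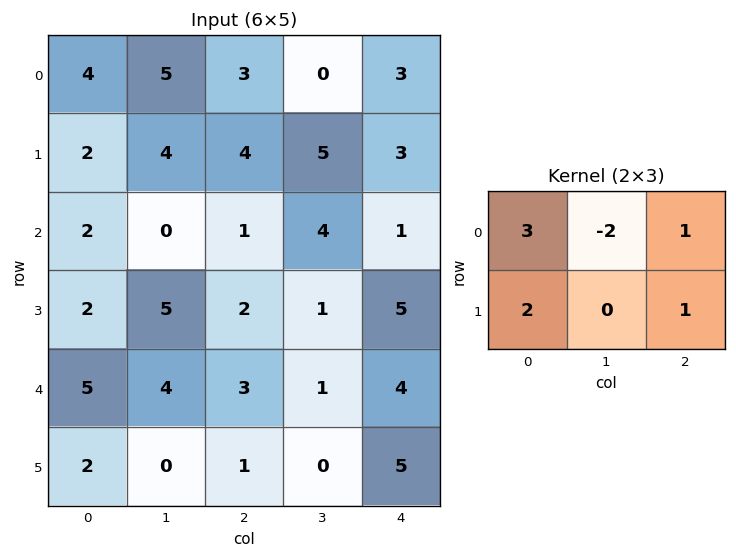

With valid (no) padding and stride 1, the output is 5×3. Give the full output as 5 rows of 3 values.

13 22 23
7 13 8
13 13 5
11 21 19
15 7 18

Output[0,0]: The receptive field on the input at this output position is [4 5 3 / 2 4 4]. Elementwise product with the kernel and sum: 4·3 + 5·-2 + 3·1 + 2·2 + 4·1.
Output[0,1]: The receptive field on the input at this output position is [5 3 0 / 4 4 5]. Elementwise product with the kernel and sum: 5·3 + 3·-2 + 0·1 + 4·2 + 5·1.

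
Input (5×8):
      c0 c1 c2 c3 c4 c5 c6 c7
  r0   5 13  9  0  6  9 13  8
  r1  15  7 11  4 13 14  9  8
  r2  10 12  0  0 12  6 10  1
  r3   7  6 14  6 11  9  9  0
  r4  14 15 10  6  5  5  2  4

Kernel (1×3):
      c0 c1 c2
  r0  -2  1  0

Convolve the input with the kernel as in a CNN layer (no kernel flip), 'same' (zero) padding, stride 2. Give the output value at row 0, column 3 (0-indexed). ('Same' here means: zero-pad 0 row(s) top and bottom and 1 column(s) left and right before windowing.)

The receptive field on the zero-padded input at this output position is [9 13 8]. Elementwise product with the kernel and sum: 9·-2 + 13·1.

-5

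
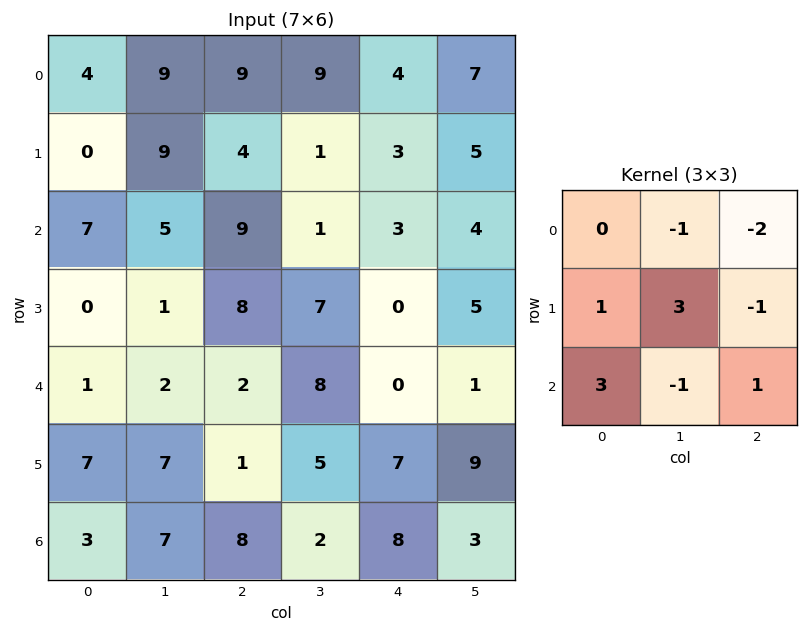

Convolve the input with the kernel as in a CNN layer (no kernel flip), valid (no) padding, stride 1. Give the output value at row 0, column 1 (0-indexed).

The receptive field on the input at this output position is [9 9 9 / 9 4 1 / 5 9 1]. Elementwise product with the kernel and sum: 9·-1 + 9·-2 + 9·1 + 4·3 + 1·-1 + 5·3 + 9·-1 + 1·1.

0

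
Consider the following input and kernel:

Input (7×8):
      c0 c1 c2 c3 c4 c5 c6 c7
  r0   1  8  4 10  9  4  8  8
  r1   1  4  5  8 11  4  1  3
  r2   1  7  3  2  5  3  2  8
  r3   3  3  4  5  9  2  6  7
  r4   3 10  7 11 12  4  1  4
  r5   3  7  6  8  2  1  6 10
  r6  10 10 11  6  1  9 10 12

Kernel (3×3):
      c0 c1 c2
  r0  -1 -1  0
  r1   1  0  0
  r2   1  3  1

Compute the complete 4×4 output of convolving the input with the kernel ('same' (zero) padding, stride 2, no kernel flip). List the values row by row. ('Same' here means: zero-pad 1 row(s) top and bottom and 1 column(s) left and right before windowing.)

7 35 55 14
11 18 17 25
13 36 12 25
-3 -3 -4 2

Output[0,0]: The receptive field on the zero-padded input at this output position is [0 0 0 / 0 1 8 / 0 1 4]. Elementwise product with the kernel and sum: 0·-1 + 0·-1 + 0·1 + 0·1 + 1·3 + 4·1.
Output[0,1]: The receptive field on the zero-padded input at this output position is [0 0 0 / 8 4 10 / 4 5 8]. Elementwise product with the kernel and sum: 0·-1 + 0·-1 + 8·1 + 4·1 + 5·3 + 8·1.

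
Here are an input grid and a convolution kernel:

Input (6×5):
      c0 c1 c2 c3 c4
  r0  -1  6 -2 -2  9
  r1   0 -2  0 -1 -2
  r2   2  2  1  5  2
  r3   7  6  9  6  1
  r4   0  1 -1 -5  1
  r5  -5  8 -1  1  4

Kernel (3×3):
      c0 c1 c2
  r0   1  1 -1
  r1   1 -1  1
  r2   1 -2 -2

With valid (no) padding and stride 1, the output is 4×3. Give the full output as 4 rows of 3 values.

Output[0,0]: The receptive field on the input at this output position is [-1 6 -2 / 0 -2 0 / 2 2 1]. Elementwise product with the kernel and sum: -1·1 + 6·1 + -2·-1 + 0·1 + -2·-1 + 0·1 + 2·1 + 2·-2 + 1·-2.
Output[0,1]: The receptive field on the input at this output position is [6 -2 -2 / -2 0 -1 / 2 1 5]. Elementwise product with the kernel and sum: 6·1 + -2·1 + -2·-1 + -2·1 + 0·-1 + -1·1 + 2·1 + 1·-2 + 5·-2.

5 -7 -27
-24 -19 -6
13 14 15
-17 14 8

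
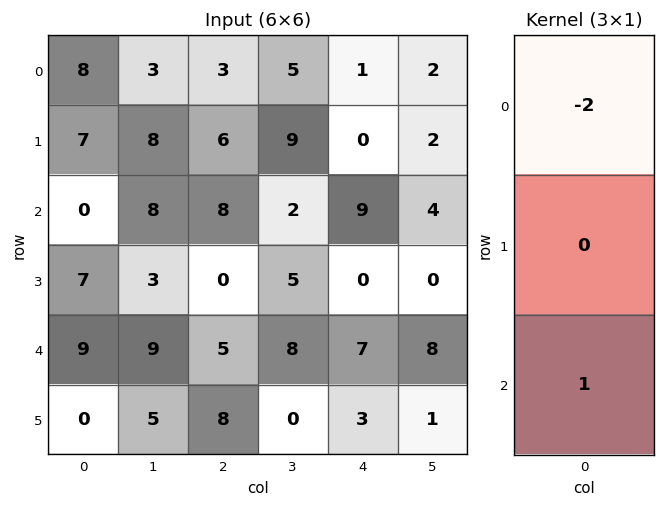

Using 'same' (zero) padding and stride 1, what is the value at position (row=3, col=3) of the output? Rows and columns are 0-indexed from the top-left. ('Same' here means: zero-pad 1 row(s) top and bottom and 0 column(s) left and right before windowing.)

4

The receptive field on the zero-padded input at this output position is [2 / 5 / 8]. Elementwise product with the kernel and sum: 2·-2 + 8·1.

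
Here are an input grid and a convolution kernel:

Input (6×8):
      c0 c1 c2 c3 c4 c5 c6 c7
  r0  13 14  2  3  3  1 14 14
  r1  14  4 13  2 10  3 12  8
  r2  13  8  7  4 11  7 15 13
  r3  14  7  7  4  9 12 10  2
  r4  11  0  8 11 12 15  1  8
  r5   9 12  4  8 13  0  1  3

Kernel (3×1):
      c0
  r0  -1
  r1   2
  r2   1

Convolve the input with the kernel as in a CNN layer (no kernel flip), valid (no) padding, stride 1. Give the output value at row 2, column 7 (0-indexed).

-1

The receptive field on the input at this output position is [13 / 2 / 8]. Elementwise product with the kernel and sum: 13·-1 + 2·2 + 8·1.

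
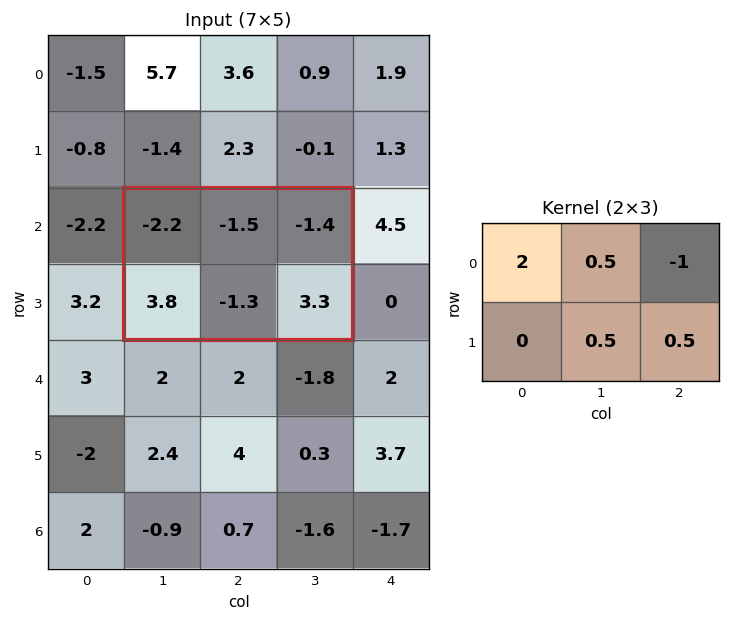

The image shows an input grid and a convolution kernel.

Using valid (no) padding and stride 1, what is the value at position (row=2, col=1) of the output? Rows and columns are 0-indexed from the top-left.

-2.75

The receptive field on the input at this output position is [-2.2 -1.5 -1.4 / 3.8 -1.3 3.3]. Elementwise product with the kernel and sum: -2.2·2 + -1.5·0.5 + -1.4·-1 + -1.3·0.5 + 3.3·0.5.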